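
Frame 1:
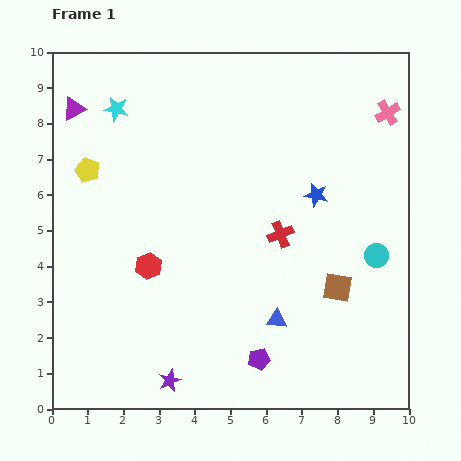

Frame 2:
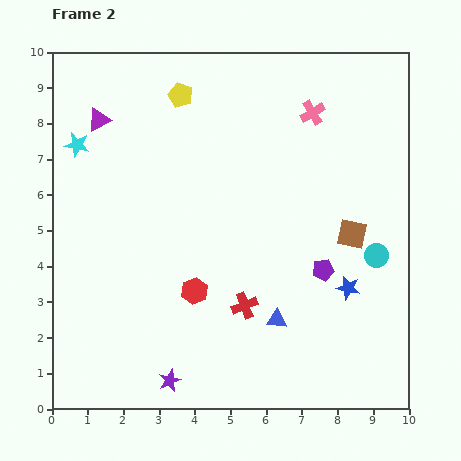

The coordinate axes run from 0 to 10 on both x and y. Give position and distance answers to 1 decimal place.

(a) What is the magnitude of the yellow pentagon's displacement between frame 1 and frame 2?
3.3

The yellow pentagon moved from (1.0, 6.7) to (3.6, 8.8), a distance of √(2.6² + 2.1²) ≈ 3.3.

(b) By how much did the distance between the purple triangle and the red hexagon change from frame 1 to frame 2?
+0.6

Distance in frame 1: 4.9. Distance in frame 2: 5.5.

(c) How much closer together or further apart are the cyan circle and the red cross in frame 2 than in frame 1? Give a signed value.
+1.2

Distance in frame 1: 2.8. Distance in frame 2: 4.0.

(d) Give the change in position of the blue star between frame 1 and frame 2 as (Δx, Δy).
(0.9, -2.6)

The blue star was at (7.4, 6.0) in frame 1 and (8.3, 3.4) in frame 2.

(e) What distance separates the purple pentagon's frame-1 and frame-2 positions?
3.1

The purple pentagon moved from (5.8, 1.4) to (7.6, 3.9), a distance of √(1.8² + 2.5²) ≈ 3.1.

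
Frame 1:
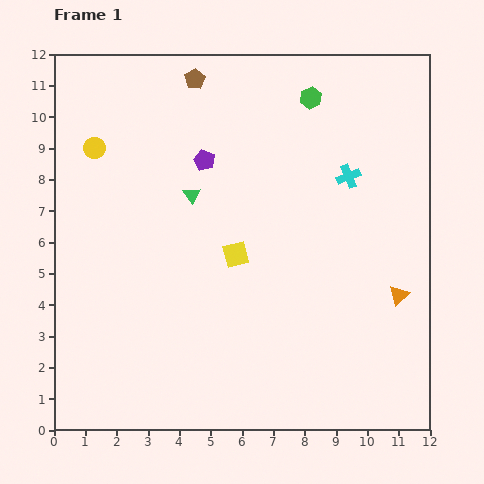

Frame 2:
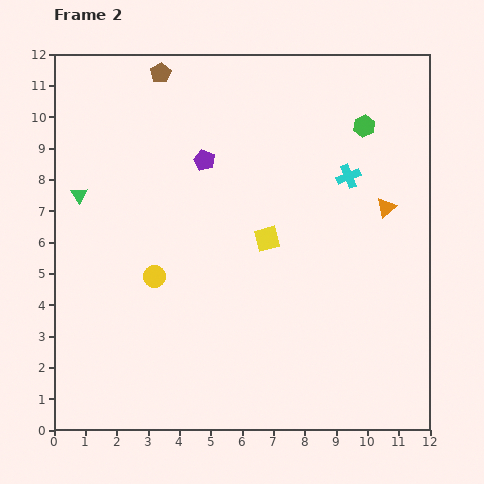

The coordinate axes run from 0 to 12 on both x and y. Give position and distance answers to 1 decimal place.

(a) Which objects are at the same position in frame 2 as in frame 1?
the purple pentagon, the cyan cross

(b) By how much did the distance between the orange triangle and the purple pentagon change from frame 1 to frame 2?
-1.5

Distance in frame 1: 7.5. Distance in frame 2: 6.0.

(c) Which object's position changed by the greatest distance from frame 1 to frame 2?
the yellow circle

(moved 4.5; next 3.6)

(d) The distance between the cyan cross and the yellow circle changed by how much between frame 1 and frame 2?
-1.1

Distance in frame 1: 8.1. Distance in frame 2: 7.0.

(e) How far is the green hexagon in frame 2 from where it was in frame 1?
1.9

The green hexagon moved from (8.2, 10.6) to (9.9, 9.7), a distance of √(1.7² + 0.9²) ≈ 1.9.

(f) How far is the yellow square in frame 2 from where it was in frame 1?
1.1

The yellow square moved from (5.8, 5.6) to (6.8, 6.1), a distance of √(1.0² + 0.5²) ≈ 1.1.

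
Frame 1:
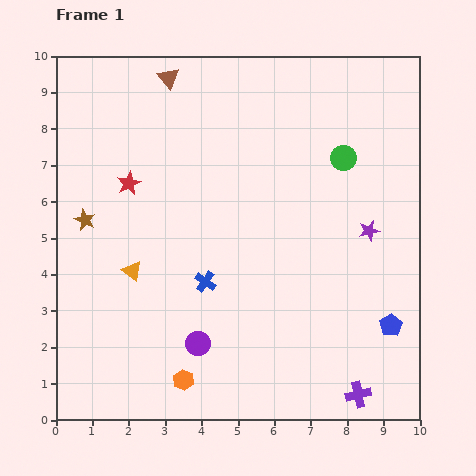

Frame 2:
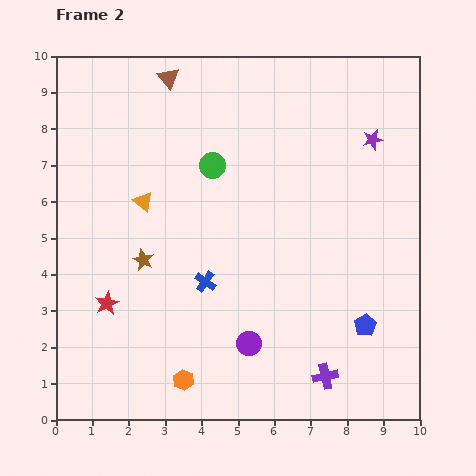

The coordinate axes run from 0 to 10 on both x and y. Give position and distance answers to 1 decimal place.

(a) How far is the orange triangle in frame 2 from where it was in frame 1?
1.9

The orange triangle moved from (2.1, 4.1) to (2.4, 6.0), a distance of √(0.3² + 1.9²) ≈ 1.9.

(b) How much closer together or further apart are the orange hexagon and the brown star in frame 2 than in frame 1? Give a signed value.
-1.7

Distance in frame 1: 5.2. Distance in frame 2: 3.5.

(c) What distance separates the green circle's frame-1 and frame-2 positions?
3.6

The green circle moved from (7.9, 7.2) to (4.3, 7.0), a distance of √(3.6² + 0.2²) ≈ 3.6.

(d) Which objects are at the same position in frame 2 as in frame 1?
the blue cross, the brown triangle, the orange hexagon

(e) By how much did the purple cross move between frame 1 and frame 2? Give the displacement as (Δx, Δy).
(-0.9, 0.5)

The purple cross was at (8.3, 0.7) in frame 1 and (7.4, 1.2) in frame 2.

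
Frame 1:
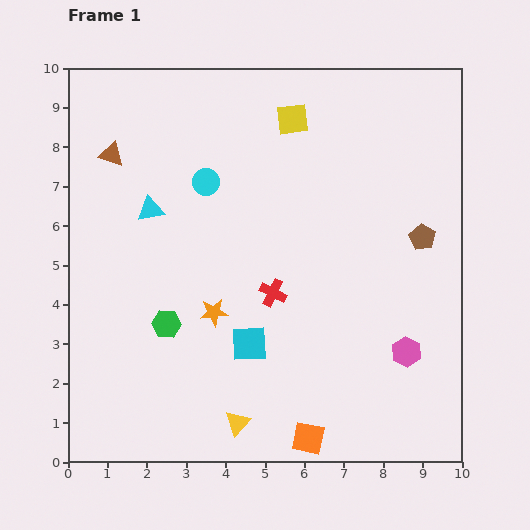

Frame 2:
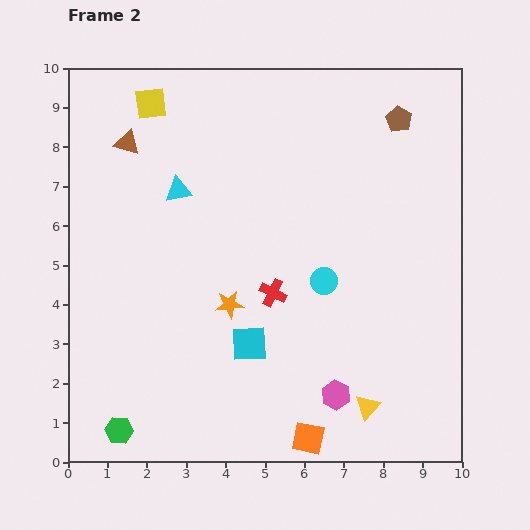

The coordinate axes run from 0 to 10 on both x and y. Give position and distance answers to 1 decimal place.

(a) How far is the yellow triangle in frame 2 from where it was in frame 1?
3.3

The yellow triangle moved from (4.3, 1.0) to (7.6, 1.4), a distance of √(3.3² + 0.4²) ≈ 3.3.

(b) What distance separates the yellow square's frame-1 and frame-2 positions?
3.6

The yellow square moved from (5.7, 8.7) to (2.1, 9.1), a distance of √(3.6² + 0.4²) ≈ 3.6.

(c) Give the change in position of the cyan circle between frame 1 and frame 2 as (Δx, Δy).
(3.0, -2.5)

The cyan circle was at (3.5, 7.1) in frame 1 and (6.5, 4.6) in frame 2.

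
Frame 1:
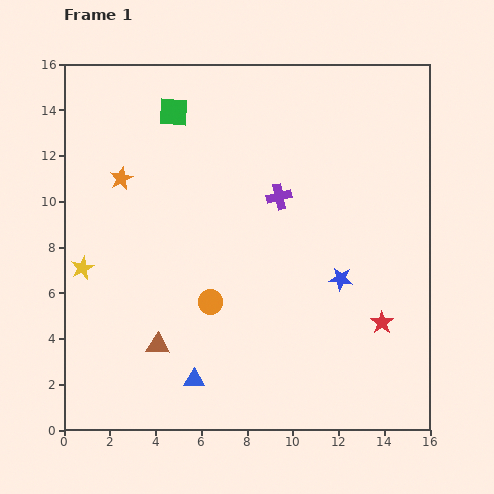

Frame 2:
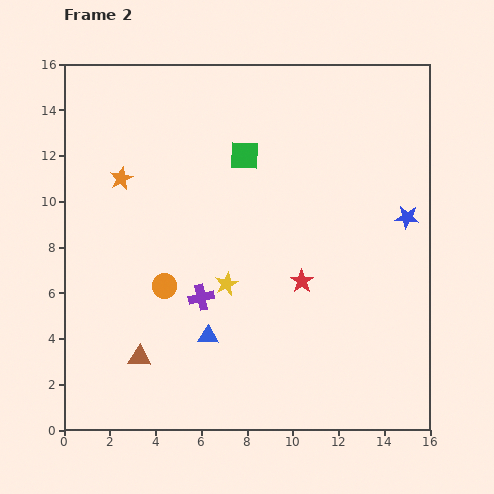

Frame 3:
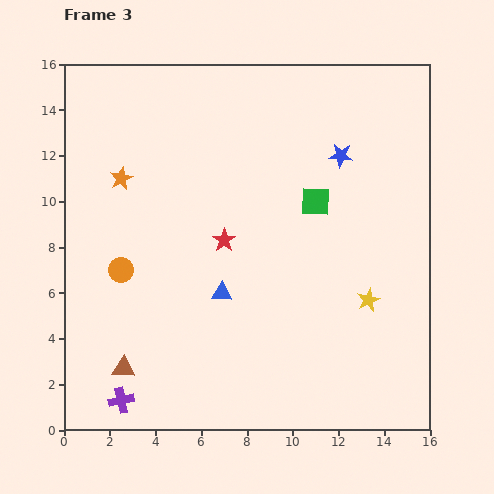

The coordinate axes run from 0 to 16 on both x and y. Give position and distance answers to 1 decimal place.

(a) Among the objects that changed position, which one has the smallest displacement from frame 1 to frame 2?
the brown triangle

(moved 0.9)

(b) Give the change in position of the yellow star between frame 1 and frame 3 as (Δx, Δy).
(12.5, -1.4)

The yellow star was at (0.8, 7.1) in frame 1 and (13.3, 5.7) in frame 3.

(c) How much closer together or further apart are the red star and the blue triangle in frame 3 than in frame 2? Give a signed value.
-2.5

Distance in frame 2: 4.8. Distance in frame 3: 2.3.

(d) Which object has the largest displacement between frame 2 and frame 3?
the yellow star

(moved 6.2; next 5.7)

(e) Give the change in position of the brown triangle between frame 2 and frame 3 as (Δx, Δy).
(-0.7, -0.5)

The brown triangle was at (3.3, 3.2) in frame 2 and (2.6, 2.7) in frame 3.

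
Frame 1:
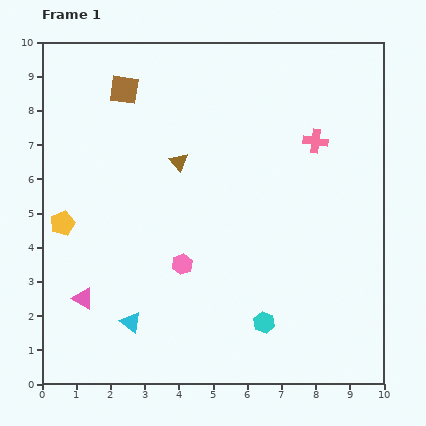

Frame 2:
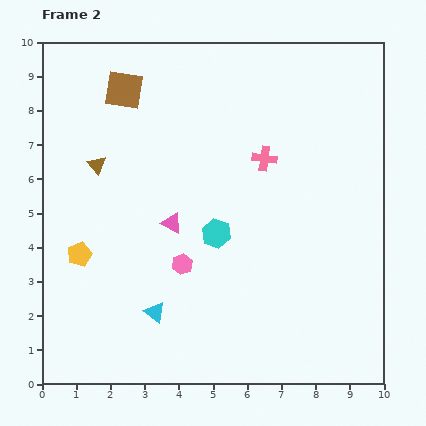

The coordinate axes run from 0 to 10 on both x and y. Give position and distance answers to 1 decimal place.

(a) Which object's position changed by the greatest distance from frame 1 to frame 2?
the pink triangle

(moved 3.4; next 3.0)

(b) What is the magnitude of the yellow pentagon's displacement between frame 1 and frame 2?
1.0

The yellow pentagon moved from (0.6, 4.7) to (1.1, 3.8), a distance of √(0.5² + 0.9²) ≈ 1.0.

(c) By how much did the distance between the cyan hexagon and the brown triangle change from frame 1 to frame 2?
-1.3

Distance in frame 1: 5.3. Distance in frame 2: 4.0.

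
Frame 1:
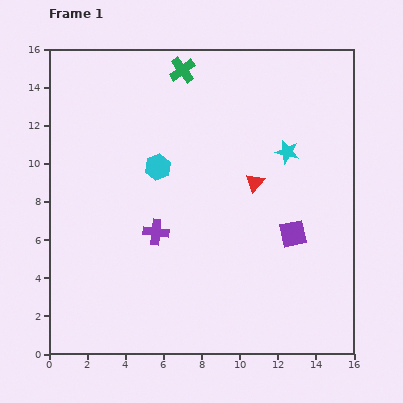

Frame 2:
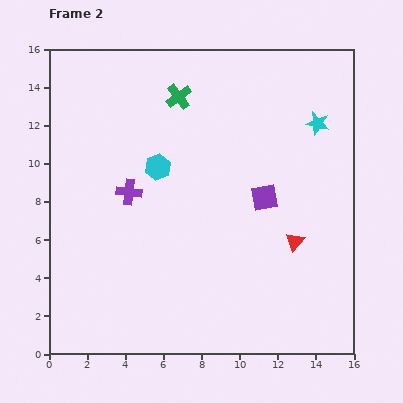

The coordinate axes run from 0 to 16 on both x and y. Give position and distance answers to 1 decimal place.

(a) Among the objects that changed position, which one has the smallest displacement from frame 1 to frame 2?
the green cross

(moved 1.4)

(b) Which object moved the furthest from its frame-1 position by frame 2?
the red triangle

(moved 3.7; next 2.5)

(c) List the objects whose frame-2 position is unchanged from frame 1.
the cyan hexagon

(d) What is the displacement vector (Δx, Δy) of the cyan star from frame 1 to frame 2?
(1.6, 1.5)

The cyan star was at (12.5, 10.6) in frame 1 and (14.1, 12.1) in frame 2.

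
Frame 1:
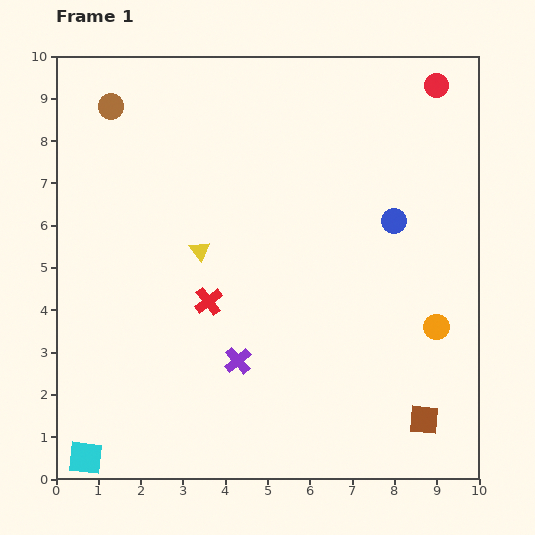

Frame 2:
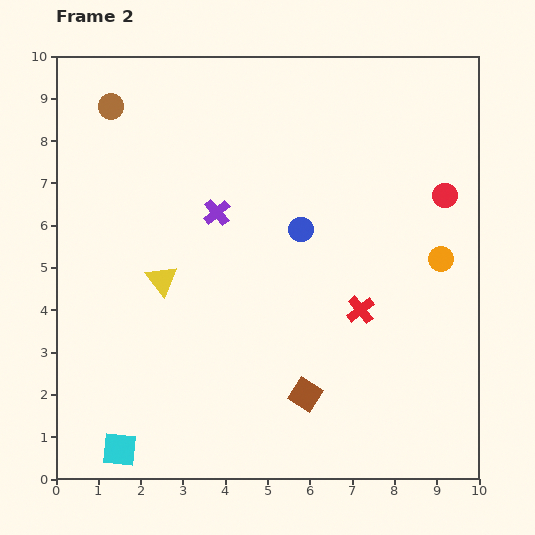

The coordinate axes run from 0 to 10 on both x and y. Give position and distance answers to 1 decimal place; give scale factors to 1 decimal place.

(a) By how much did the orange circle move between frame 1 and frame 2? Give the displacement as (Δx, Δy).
(0.1, 1.6)

The orange circle was at (9.0, 3.6) in frame 1 and (9.1, 5.2) in frame 2.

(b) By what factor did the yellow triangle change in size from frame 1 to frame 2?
1.5×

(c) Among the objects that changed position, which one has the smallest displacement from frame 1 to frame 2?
the cyan square

(moved 0.8)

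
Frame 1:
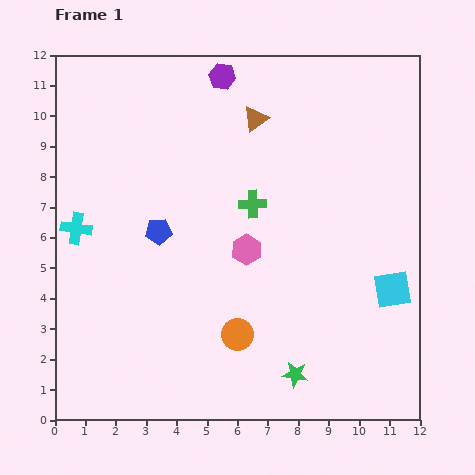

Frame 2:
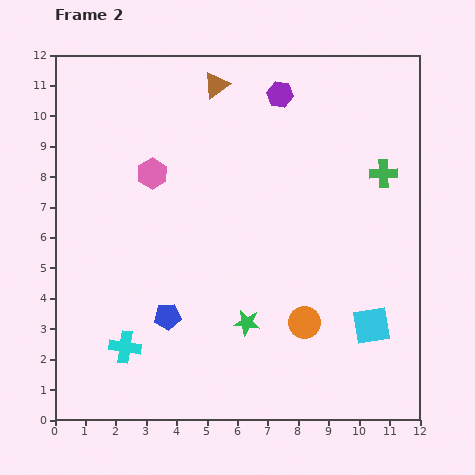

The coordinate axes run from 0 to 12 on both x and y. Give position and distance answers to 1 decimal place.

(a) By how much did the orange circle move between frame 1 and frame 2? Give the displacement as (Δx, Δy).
(2.2, 0.4)

The orange circle was at (6.0, 2.8) in frame 1 and (8.2, 3.2) in frame 2.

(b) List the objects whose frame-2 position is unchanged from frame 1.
none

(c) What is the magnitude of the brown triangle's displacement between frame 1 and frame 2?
1.7

The brown triangle moved from (6.6, 9.9) to (5.3, 11.0), a distance of √(1.3² + 1.1²) ≈ 1.7.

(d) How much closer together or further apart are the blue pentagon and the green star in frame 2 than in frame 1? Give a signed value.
-3.9

Distance in frame 1: 6.5. Distance in frame 2: 2.6.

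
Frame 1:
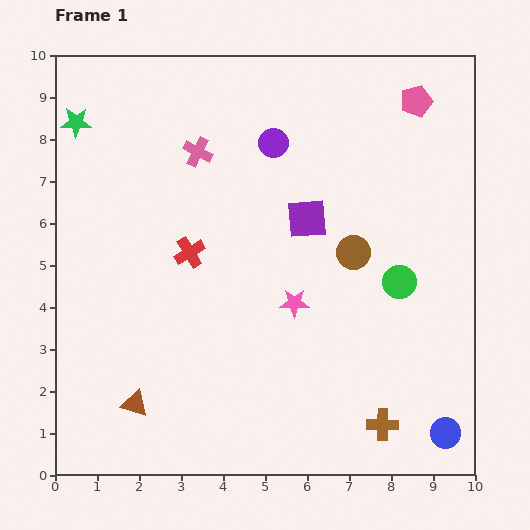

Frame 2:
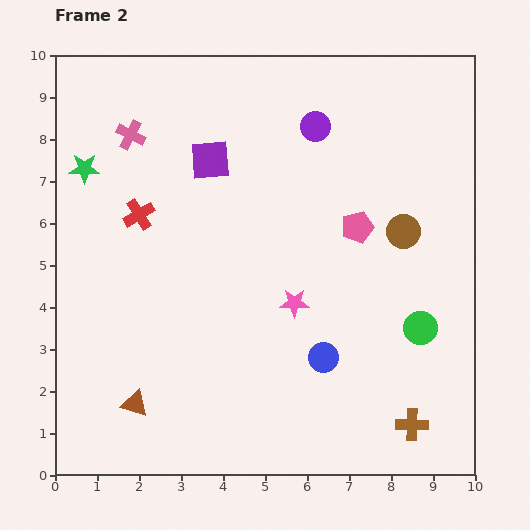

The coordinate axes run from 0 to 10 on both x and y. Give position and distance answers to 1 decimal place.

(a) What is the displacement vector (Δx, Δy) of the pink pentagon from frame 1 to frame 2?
(-1.4, -3.0)

The pink pentagon was at (8.6, 8.9) in frame 1 and (7.2, 5.9) in frame 2.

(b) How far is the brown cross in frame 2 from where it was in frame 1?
0.7

The brown cross moved from (7.8, 1.2) to (8.5, 1.2), a distance of √(0.7² + 0.0²) ≈ 0.7.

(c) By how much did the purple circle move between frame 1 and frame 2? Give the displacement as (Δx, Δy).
(1.0, 0.4)

The purple circle was at (5.2, 7.9) in frame 1 and (6.2, 8.3) in frame 2.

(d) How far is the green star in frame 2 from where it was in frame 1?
1.1

The green star moved from (0.5, 8.4) to (0.7, 7.3), a distance of √(0.2² + 1.1²) ≈ 1.1.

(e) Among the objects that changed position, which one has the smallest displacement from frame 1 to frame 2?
the brown cross

(moved 0.7)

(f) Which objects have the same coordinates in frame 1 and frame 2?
the brown triangle, the pink star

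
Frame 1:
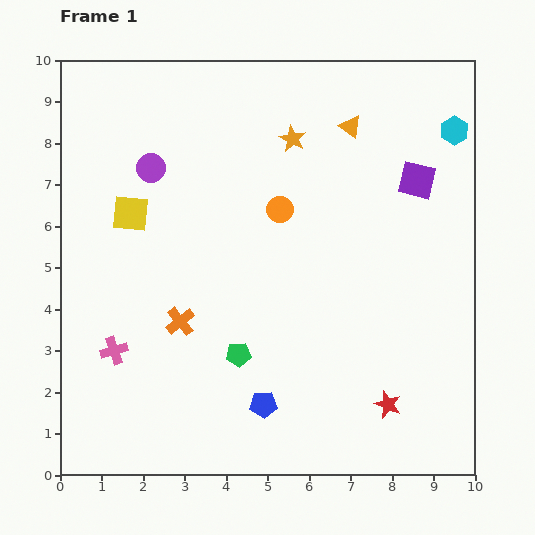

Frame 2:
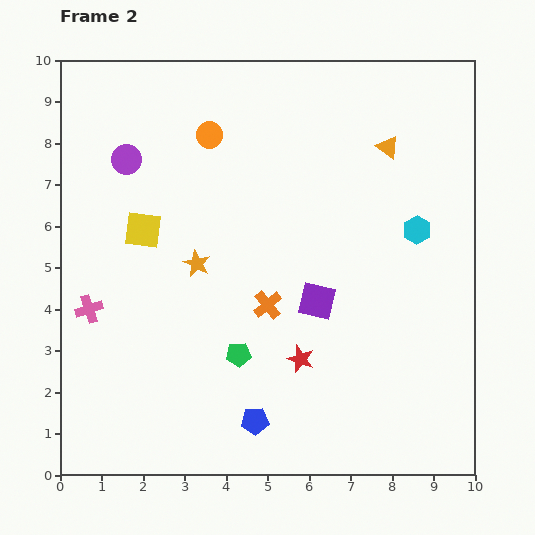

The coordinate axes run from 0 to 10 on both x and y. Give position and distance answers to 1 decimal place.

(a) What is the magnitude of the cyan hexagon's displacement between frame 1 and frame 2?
2.6

The cyan hexagon moved from (9.5, 8.3) to (8.6, 5.9), a distance of √(0.9² + 2.4²) ≈ 2.6.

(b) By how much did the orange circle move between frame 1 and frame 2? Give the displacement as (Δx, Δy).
(-1.7, 1.8)

The orange circle was at (5.3, 6.4) in frame 1 and (3.6, 8.2) in frame 2.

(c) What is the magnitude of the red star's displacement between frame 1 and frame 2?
2.4

The red star moved from (7.9, 1.7) to (5.8, 2.8), a distance of √(2.1² + 1.1²) ≈ 2.4.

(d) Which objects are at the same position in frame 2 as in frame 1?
the green pentagon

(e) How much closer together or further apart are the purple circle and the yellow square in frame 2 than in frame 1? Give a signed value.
+0.5

Distance in frame 1: 1.2. Distance in frame 2: 1.7.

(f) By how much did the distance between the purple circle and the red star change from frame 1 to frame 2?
-1.7

Distance in frame 1: 8.1. Distance in frame 2: 6.4.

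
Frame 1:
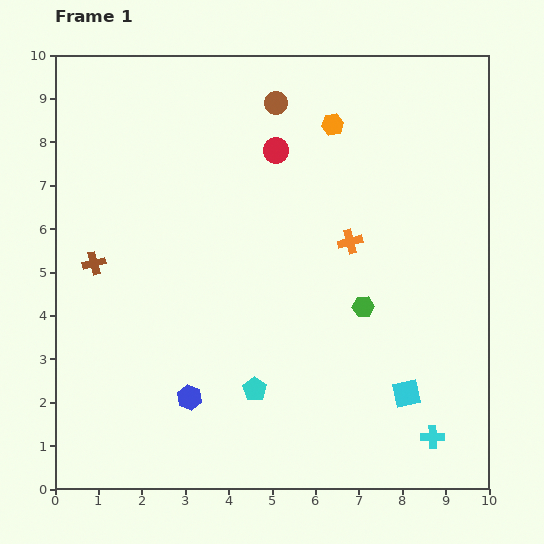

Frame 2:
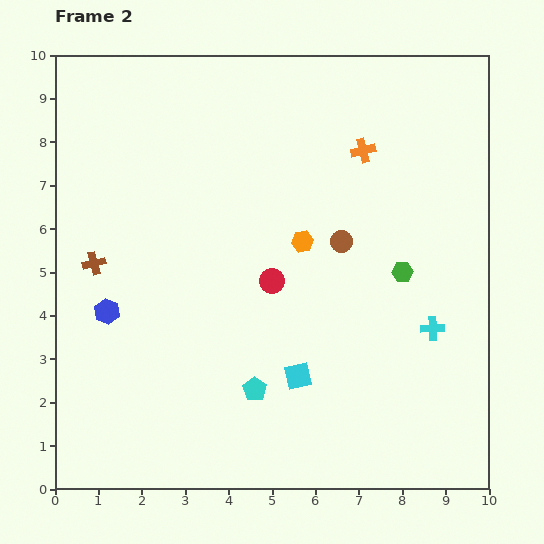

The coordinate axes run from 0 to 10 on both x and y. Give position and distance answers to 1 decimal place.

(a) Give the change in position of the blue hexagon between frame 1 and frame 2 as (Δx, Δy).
(-1.9, 2.0)

The blue hexagon was at (3.1, 2.1) in frame 1 and (1.2, 4.1) in frame 2.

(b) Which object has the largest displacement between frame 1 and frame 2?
the brown circle

(moved 3.5; next 3.0)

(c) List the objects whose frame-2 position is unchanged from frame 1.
the brown cross, the cyan pentagon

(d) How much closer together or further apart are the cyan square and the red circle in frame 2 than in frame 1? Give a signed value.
-4.1

Distance in frame 1: 6.4. Distance in frame 2: 2.3.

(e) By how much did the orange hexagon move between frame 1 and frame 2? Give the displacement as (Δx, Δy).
(-0.7, -2.7)

The orange hexagon was at (6.4, 8.4) in frame 1 and (5.7, 5.7) in frame 2.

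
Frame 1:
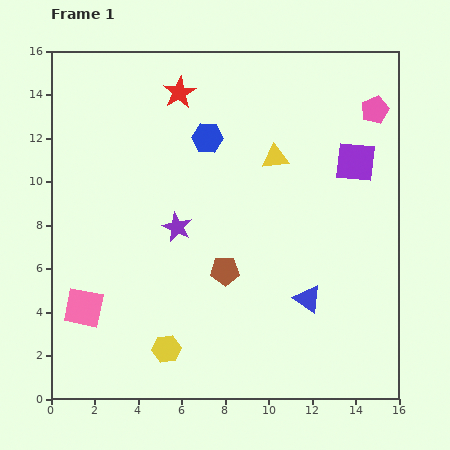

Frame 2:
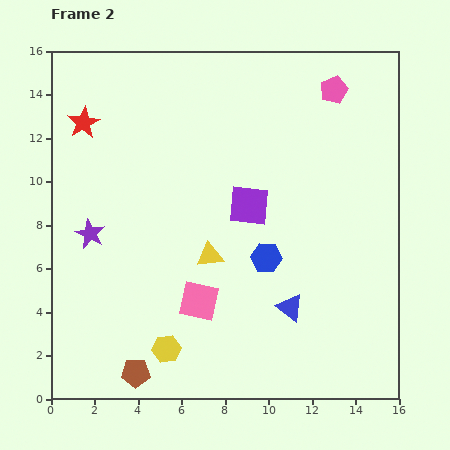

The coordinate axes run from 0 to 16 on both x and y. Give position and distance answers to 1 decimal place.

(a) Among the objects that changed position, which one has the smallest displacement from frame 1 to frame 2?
the blue triangle

(moved 0.9)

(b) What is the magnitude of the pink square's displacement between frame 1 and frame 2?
5.3

The pink square moved from (1.5, 4.2) to (6.8, 4.5), a distance of √(5.3² + 0.3²) ≈ 5.3.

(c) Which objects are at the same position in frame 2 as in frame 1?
the yellow hexagon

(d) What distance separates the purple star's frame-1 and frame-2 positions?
4.0

The purple star moved from (5.8, 7.9) to (1.8, 7.6), a distance of √(4.0² + 0.3²) ≈ 4.0.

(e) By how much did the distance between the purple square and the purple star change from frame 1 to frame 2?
-1.3

Distance in frame 1: 8.7. Distance in frame 2: 7.4.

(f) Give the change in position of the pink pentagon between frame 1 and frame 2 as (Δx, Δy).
(-1.9, 0.9)

The pink pentagon was at (14.9, 13.3) in frame 1 and (13.0, 14.2) in frame 2.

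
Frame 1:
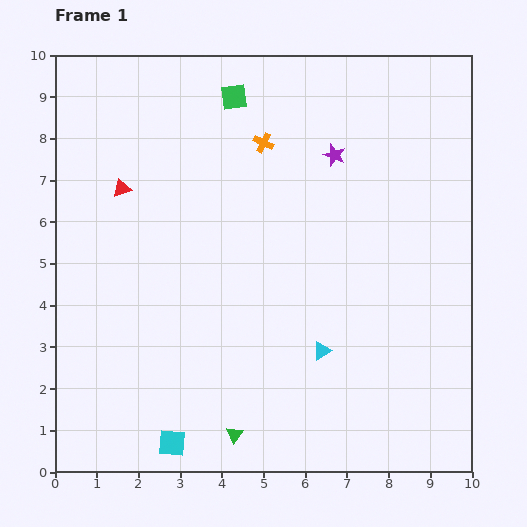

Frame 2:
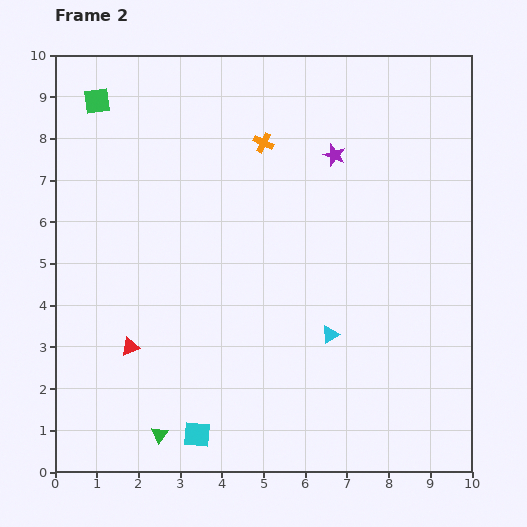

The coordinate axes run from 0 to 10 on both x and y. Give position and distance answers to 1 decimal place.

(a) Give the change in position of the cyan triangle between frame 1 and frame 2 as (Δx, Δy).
(0.2, 0.4)

The cyan triangle was at (6.4, 2.9) in frame 1 and (6.6, 3.3) in frame 2.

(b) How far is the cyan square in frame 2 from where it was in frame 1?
0.6

The cyan square moved from (2.8, 0.7) to (3.4, 0.9), a distance of √(0.6² + 0.2²) ≈ 0.6.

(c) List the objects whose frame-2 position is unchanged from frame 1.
the purple star, the orange cross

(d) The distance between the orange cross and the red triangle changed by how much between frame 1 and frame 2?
+2.3

Distance in frame 1: 3.6. Distance in frame 2: 5.9.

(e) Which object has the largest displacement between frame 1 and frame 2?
the red triangle

(moved 3.8; next 3.3)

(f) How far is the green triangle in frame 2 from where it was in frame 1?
1.8

The green triangle moved from (4.3, 0.9) to (2.5, 0.9), a distance of √(1.8² + 0.0²) ≈ 1.8.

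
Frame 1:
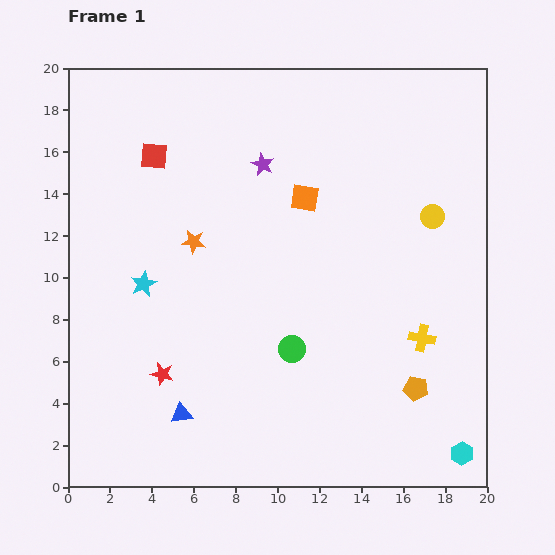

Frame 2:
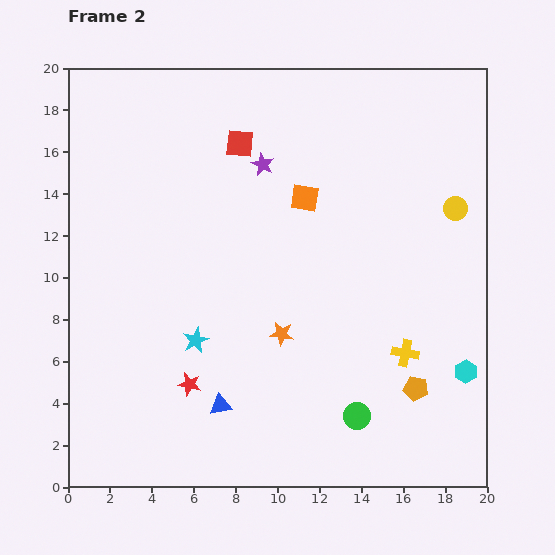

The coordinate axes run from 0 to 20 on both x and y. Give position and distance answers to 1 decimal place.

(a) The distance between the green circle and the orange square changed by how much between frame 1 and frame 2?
+3.5

Distance in frame 1: 7.2. Distance in frame 2: 10.7.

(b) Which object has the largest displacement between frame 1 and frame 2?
the orange star

(moved 6.1; next 4.5)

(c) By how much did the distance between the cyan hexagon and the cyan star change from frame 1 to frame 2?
-4.2

Distance in frame 1: 17.2. Distance in frame 2: 13.0.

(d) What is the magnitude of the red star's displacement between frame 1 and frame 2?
1.4

The red star moved from (4.5, 5.4) to (5.8, 4.9), a distance of √(1.3² + 0.5²) ≈ 1.4.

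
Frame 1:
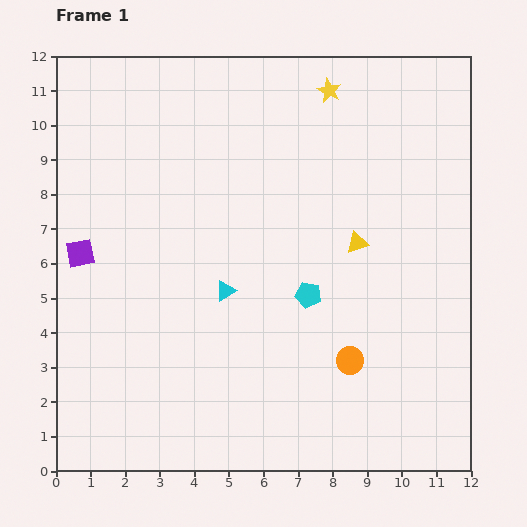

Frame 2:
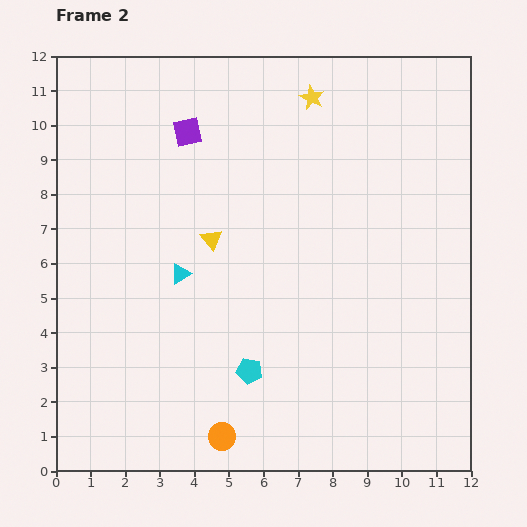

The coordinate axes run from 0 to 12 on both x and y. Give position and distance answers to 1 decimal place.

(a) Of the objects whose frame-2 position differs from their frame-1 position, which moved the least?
the yellow star

(moved 0.5)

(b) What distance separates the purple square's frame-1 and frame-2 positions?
4.7

The purple square moved from (0.7, 6.3) to (3.8, 9.8), a distance of √(3.1² + 3.5²) ≈ 4.7.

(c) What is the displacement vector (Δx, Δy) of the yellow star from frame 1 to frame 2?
(-0.5, -0.2)

The yellow star was at (7.9, 11.0) in frame 1 and (7.4, 10.8) in frame 2.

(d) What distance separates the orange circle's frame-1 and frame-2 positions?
4.3

The orange circle moved from (8.5, 3.2) to (4.8, 1.0), a distance of √(3.7² + 2.2²) ≈ 4.3.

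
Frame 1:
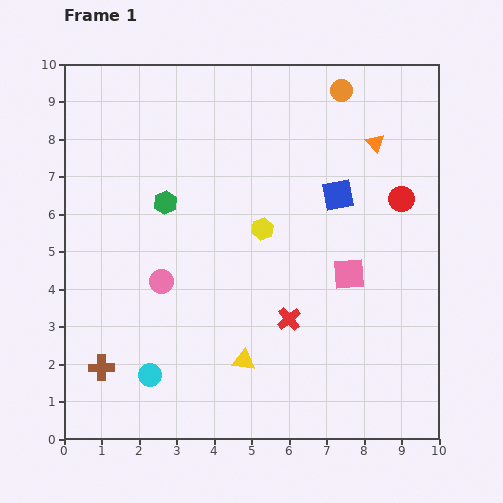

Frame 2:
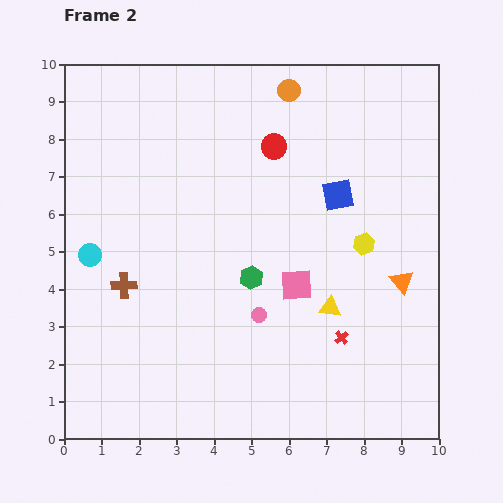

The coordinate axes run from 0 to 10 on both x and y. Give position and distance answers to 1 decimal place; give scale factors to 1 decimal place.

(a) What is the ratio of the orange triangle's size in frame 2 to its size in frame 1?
1.3×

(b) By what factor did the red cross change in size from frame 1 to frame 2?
0.6×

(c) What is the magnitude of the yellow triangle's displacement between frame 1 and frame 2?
2.7

The yellow triangle moved from (4.8, 2.1) to (7.1, 3.5), a distance of √(2.3² + 1.4²) ≈ 2.7.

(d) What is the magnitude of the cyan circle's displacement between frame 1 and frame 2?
3.6

The cyan circle moved from (2.3, 1.7) to (0.7, 4.9), a distance of √(1.6² + 3.2²) ≈ 3.6.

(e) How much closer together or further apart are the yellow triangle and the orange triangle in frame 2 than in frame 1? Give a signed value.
-4.8

Distance in frame 1: 6.8. Distance in frame 2: 2.0.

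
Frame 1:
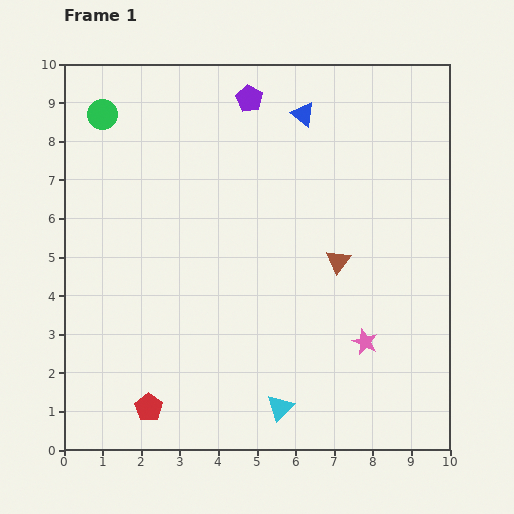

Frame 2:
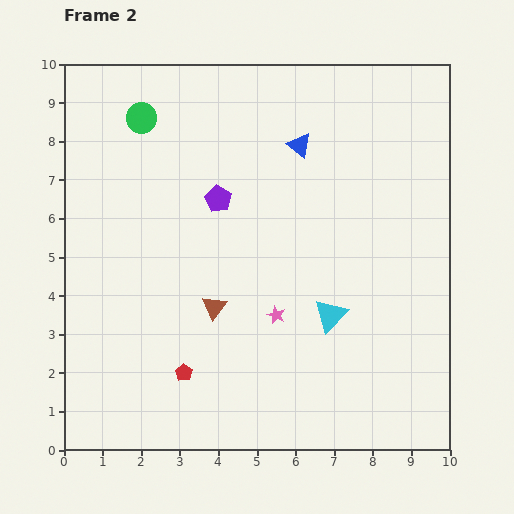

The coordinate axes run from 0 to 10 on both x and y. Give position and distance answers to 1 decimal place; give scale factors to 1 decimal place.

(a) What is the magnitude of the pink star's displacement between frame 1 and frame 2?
2.4

The pink star moved from (7.8, 2.8) to (5.5, 3.5), a distance of √(2.3² + 0.7²) ≈ 2.4.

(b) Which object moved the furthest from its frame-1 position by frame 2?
the brown triangle

(moved 3.4; next 2.7)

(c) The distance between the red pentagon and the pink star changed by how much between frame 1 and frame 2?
-3.1

Distance in frame 1: 5.9. Distance in frame 2: 2.8.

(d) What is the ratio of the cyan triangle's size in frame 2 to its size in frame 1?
1.3×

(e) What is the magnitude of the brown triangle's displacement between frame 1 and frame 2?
3.4

The brown triangle moved from (7.1, 4.9) to (3.9, 3.7), a distance of √(3.2² + 1.2²) ≈ 3.4.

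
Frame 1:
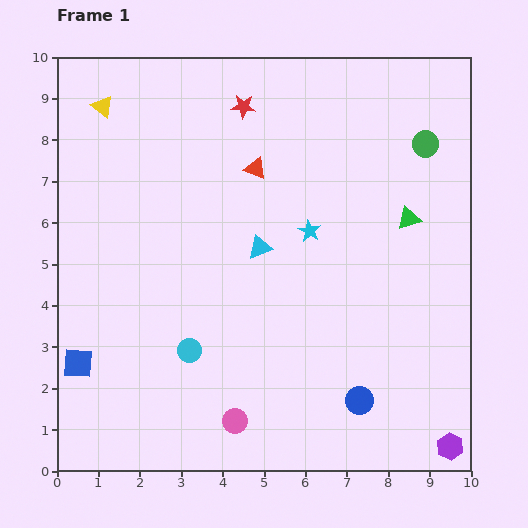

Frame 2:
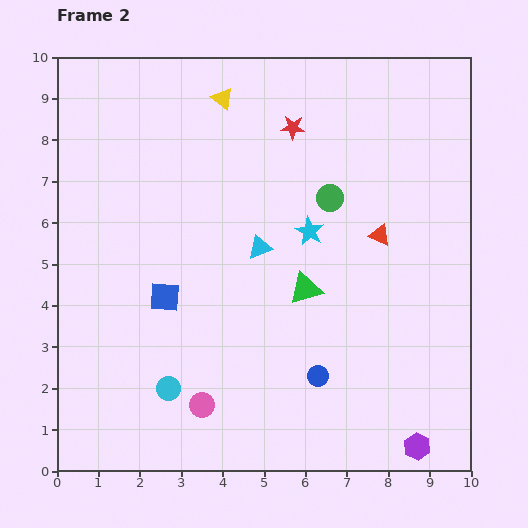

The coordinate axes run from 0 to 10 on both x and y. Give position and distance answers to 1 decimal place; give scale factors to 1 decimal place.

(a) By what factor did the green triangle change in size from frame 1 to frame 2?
1.4×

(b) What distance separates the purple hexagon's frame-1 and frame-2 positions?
0.8

The purple hexagon moved from (9.5, 0.6) to (8.7, 0.6), a distance of √(0.8² + 0.0²) ≈ 0.8.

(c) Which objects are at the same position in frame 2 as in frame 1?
the cyan star, the cyan triangle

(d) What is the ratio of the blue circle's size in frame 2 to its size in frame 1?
0.8×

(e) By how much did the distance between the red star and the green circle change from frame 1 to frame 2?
-2.6

Distance in frame 1: 4.5. Distance in frame 2: 1.9.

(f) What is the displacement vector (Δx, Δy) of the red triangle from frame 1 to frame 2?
(3.0, -1.6)

The red triangle was at (4.8, 7.3) in frame 1 and (7.8, 5.7) in frame 2.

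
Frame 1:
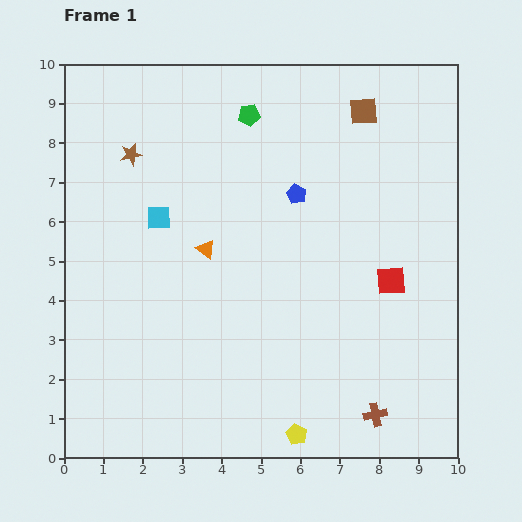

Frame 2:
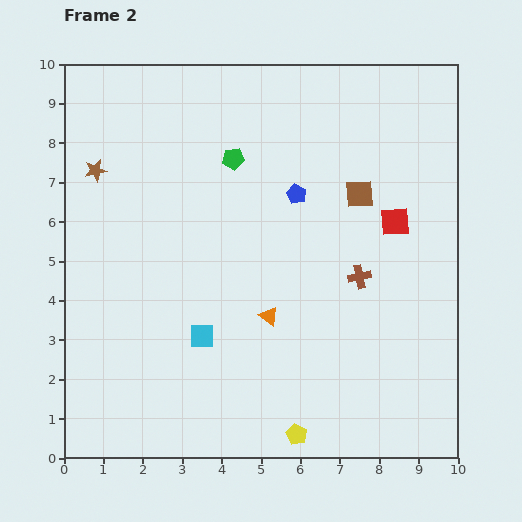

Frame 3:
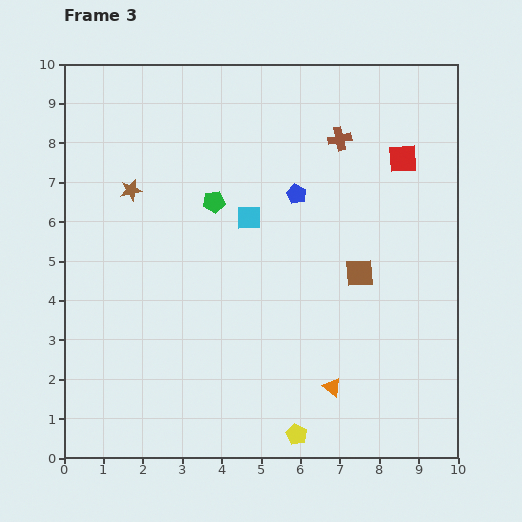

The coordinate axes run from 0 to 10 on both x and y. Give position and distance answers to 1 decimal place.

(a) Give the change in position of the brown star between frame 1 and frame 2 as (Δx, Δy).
(-0.9, -0.4)

The brown star was at (1.7, 7.7) in frame 1 and (0.8, 7.3) in frame 2.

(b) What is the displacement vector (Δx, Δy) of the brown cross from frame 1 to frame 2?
(-0.4, 3.5)

The brown cross was at (7.9, 1.1) in frame 1 and (7.5, 4.6) in frame 2.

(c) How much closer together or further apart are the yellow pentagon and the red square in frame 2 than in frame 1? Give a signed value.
+1.4

Distance in frame 1: 4.6. Distance in frame 2: 6.0.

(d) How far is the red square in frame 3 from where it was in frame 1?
3.1

The red square moved from (8.3, 4.5) to (8.6, 7.6), a distance of √(0.3² + 3.1²) ≈ 3.1.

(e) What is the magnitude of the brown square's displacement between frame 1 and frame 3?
4.1

The brown square moved from (7.6, 8.8) to (7.5, 4.7), a distance of √(0.1² + 4.1²) ≈ 4.1.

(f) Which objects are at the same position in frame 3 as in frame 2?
the yellow pentagon, the blue pentagon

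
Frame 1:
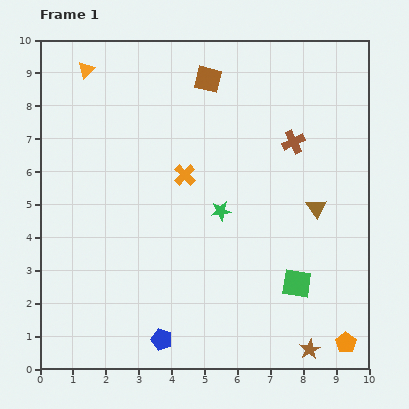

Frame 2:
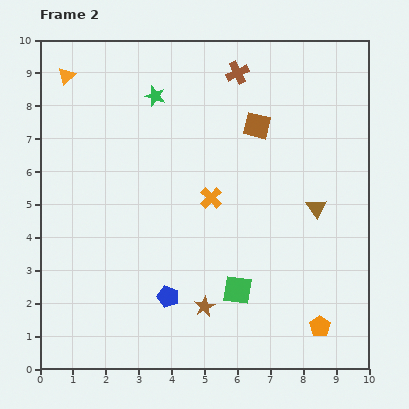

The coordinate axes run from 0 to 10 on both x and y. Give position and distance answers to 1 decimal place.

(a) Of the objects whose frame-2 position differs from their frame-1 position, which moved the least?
the orange triangle

(moved 0.6)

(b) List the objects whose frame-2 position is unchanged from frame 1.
the brown triangle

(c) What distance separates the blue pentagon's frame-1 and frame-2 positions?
1.3

The blue pentagon moved from (3.7, 0.9) to (3.9, 2.2), a distance of √(0.2² + 1.3²) ≈ 1.3.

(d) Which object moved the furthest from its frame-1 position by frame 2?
the green star

(moved 4.0; next 3.5)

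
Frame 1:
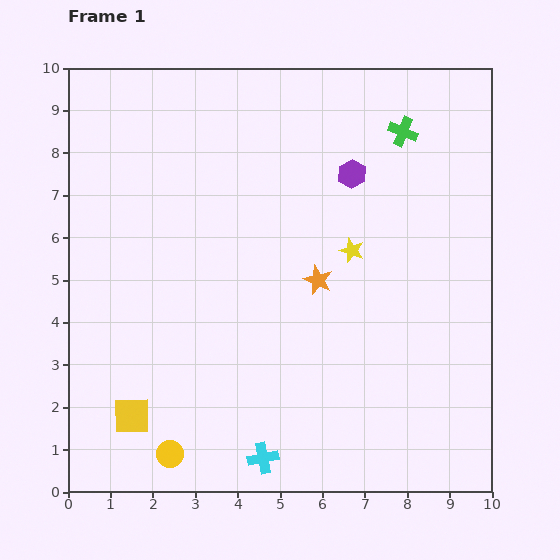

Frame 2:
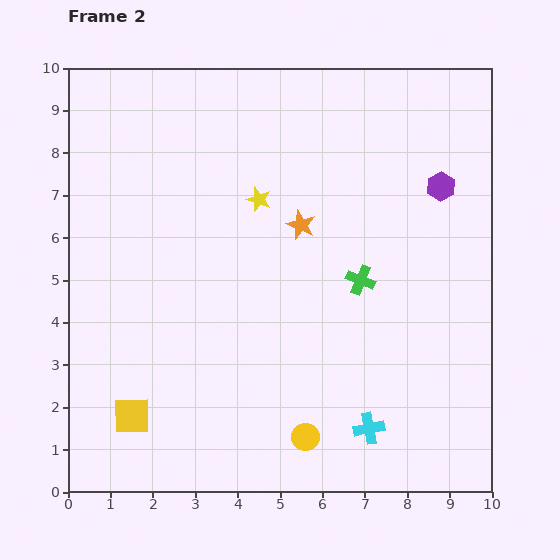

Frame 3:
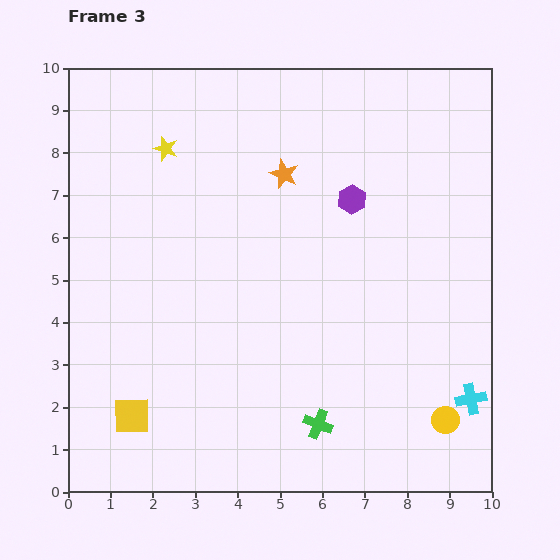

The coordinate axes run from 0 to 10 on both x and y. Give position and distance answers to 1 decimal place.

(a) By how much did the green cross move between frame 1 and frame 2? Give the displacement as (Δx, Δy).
(-1.0, -3.5)

The green cross was at (7.9, 8.5) in frame 1 and (6.9, 5.0) in frame 2.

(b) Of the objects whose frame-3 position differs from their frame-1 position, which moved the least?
the purple hexagon

(moved 0.6)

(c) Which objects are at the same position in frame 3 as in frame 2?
the yellow square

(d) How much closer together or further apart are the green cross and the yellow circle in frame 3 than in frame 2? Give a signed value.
-0.9

Distance in frame 2: 3.9. Distance in frame 3: 3.0.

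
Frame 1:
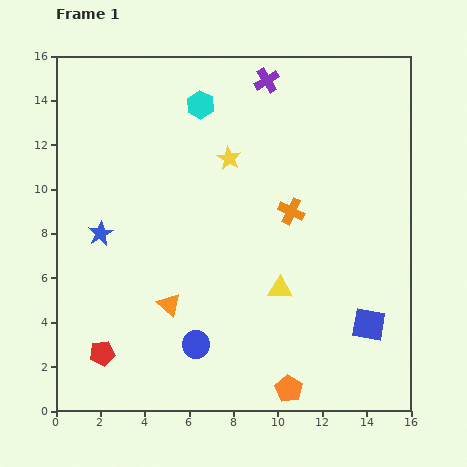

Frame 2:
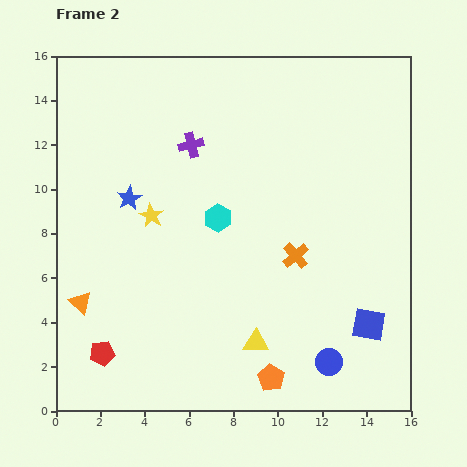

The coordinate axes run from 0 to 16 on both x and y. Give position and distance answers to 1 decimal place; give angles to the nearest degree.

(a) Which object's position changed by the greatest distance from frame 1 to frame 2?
the blue circle

(moved 6.1; next 5.2)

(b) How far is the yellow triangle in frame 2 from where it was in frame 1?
2.6

The yellow triangle moved from (10.1, 5.5) to (9.0, 3.1), a distance of √(1.1² + 2.4²) ≈ 2.6.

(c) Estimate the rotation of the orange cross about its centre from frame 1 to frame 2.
24° clockwise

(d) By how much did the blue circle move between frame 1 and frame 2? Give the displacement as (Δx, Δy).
(6.0, -0.8)

The blue circle was at (6.3, 3.0) in frame 1 and (12.3, 2.2) in frame 2.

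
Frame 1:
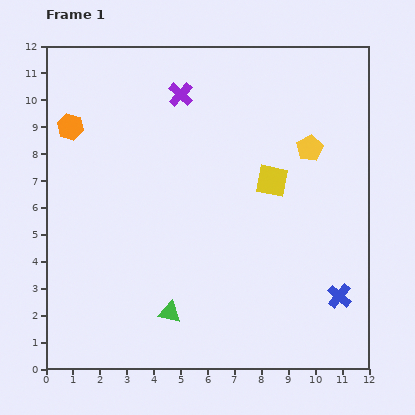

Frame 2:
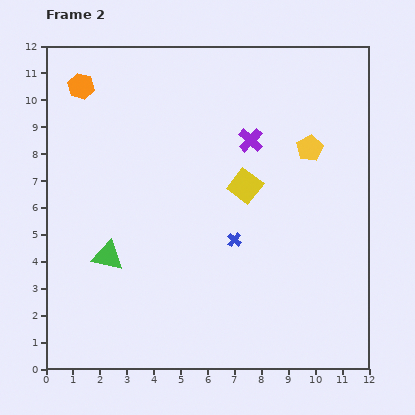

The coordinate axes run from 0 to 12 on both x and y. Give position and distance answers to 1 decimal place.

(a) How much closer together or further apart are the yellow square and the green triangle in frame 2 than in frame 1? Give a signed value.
-0.5

Distance in frame 1: 6.2. Distance in frame 2: 5.7.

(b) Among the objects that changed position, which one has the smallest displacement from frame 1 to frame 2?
the yellow square

(moved 1.0)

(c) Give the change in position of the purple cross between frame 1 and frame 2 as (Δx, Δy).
(2.6, -1.7)

The purple cross was at (5.0, 10.2) in frame 1 and (7.6, 8.5) in frame 2.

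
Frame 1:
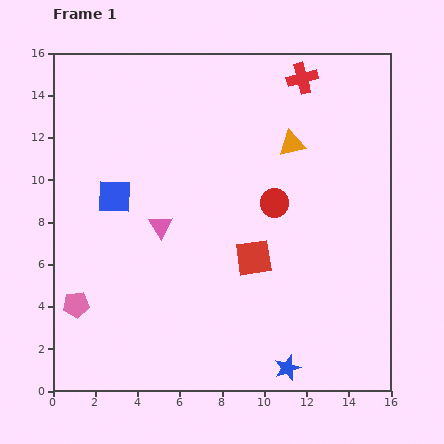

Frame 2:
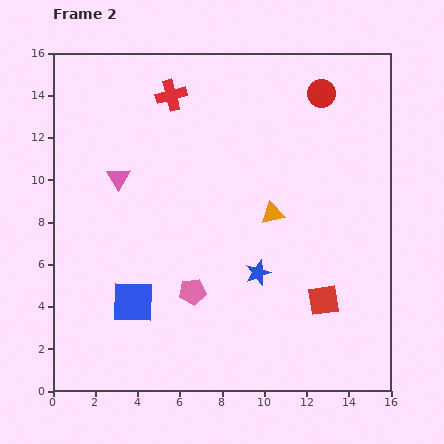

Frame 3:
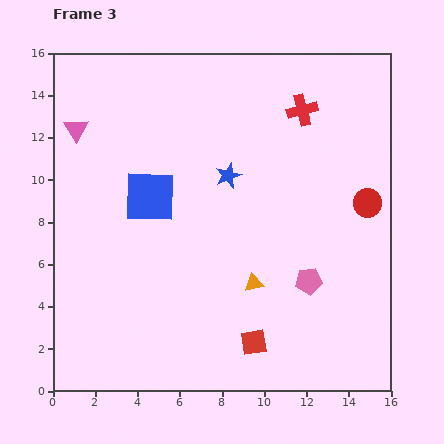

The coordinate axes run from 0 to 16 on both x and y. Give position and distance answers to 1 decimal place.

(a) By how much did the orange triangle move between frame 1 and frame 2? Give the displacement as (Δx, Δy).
(-0.9, -3.3)

The orange triangle was at (11.3, 11.7) in frame 1 and (10.4, 8.4) in frame 2.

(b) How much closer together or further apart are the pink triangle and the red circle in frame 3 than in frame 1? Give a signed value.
+8.7

Distance in frame 1: 5.5. Distance in frame 3: 14.2.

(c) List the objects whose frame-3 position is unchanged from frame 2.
none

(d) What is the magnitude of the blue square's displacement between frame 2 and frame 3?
5.1

The blue square moved from (3.8, 4.2) to (4.6, 9.2), a distance of √(0.8² + 5.0²) ≈ 5.1.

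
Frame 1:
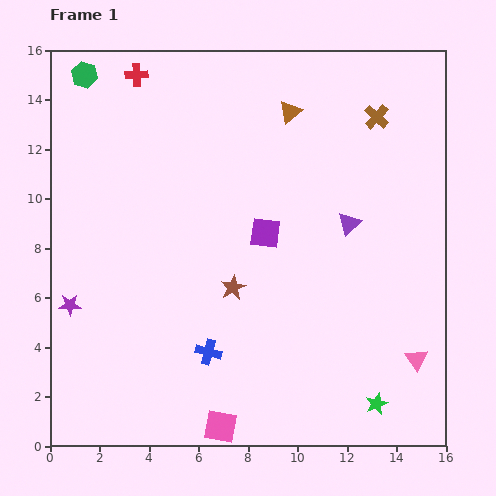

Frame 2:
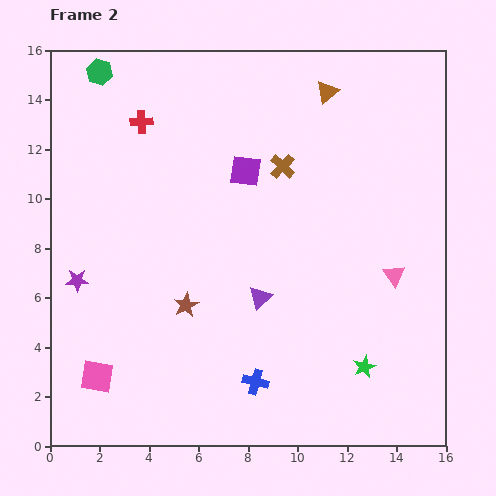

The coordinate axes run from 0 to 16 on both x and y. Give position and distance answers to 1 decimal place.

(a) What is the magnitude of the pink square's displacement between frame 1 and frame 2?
5.4

The pink square moved from (6.9, 0.8) to (1.9, 2.8), a distance of √(5.0² + 2.0²) ≈ 5.4.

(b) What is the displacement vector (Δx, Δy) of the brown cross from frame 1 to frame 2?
(-3.8, -2.0)

The brown cross was at (13.2, 13.3) in frame 1 and (9.4, 11.3) in frame 2.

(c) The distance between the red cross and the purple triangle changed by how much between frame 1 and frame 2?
-1.9

Distance in frame 1: 10.5. Distance in frame 2: 8.6.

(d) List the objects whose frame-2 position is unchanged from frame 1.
none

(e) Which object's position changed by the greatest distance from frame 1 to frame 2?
the pink square

(moved 5.4; next 4.7)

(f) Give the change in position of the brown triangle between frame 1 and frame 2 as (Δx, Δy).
(1.5, 0.8)

The brown triangle was at (9.7, 13.5) in frame 1 and (11.2, 14.3) in frame 2.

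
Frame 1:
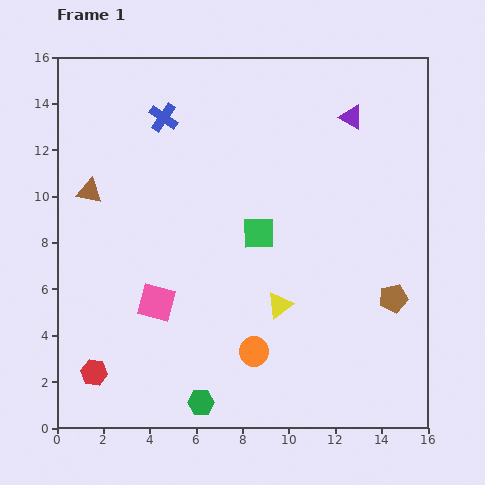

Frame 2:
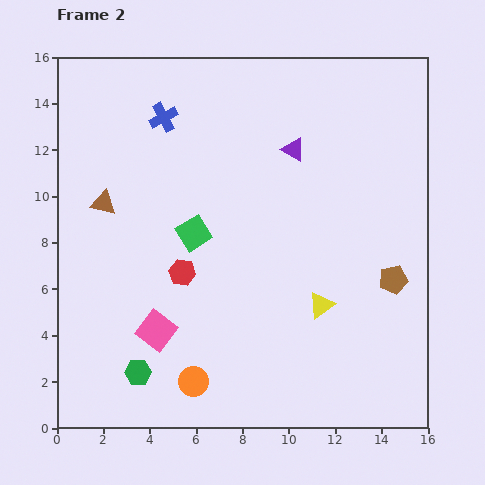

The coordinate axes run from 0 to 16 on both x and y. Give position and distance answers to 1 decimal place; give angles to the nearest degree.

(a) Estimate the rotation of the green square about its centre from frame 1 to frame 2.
31° counter-clockwise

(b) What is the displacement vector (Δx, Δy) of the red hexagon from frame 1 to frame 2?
(3.8, 4.3)

The red hexagon was at (1.6, 2.4) in frame 1 and (5.4, 6.7) in frame 2.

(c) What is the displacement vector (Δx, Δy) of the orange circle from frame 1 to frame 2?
(-2.6, -1.3)

The orange circle was at (8.5, 3.3) in frame 1 and (5.9, 2.0) in frame 2.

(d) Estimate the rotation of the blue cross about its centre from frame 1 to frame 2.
27° clockwise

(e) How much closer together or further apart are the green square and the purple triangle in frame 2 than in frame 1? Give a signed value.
-0.8

Distance in frame 1: 6.4. Distance in frame 2: 5.6.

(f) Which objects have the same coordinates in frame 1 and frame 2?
the blue cross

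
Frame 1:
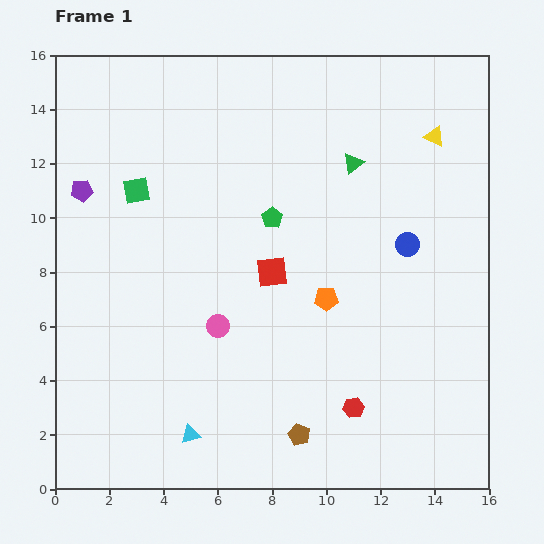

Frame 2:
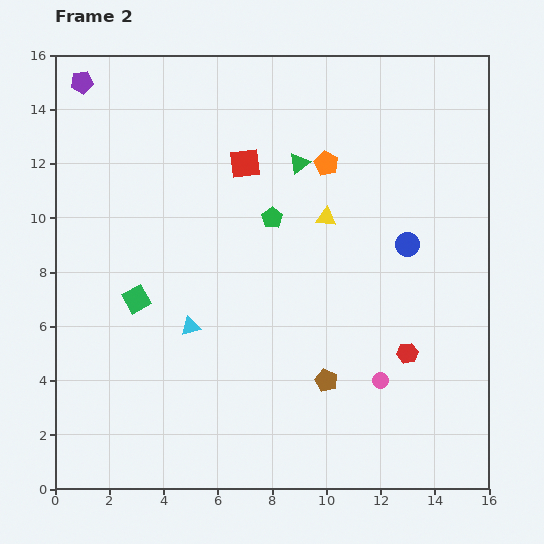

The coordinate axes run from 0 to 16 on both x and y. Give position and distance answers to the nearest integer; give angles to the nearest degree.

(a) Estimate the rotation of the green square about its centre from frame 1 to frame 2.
18° counter-clockwise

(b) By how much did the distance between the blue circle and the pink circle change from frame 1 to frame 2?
-3

Distance in frame 1: 8. Distance in frame 2: 5.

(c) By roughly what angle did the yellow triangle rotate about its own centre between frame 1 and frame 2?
18° counter-clockwise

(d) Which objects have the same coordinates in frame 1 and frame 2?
the blue circle, the green pentagon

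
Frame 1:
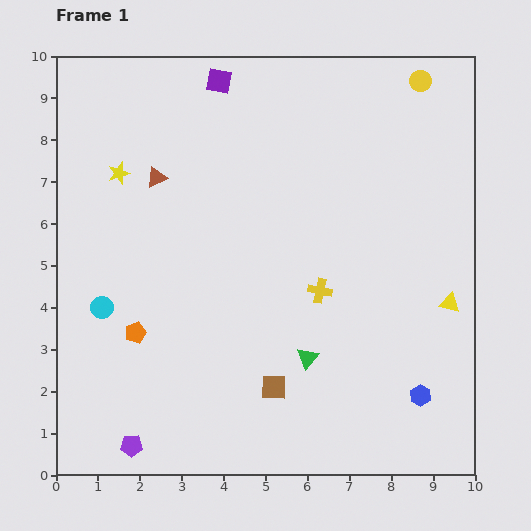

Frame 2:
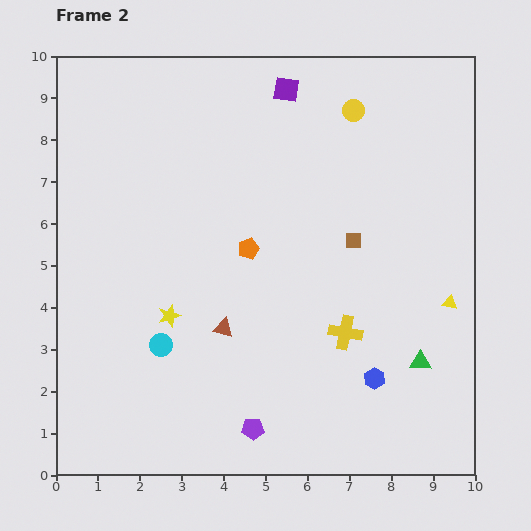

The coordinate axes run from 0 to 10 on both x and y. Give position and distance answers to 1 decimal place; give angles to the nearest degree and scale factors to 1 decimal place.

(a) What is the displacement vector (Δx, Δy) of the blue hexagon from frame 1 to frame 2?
(-1.1, 0.4)

The blue hexagon was at (8.7, 1.9) in frame 1 and (7.6, 2.3) in frame 2.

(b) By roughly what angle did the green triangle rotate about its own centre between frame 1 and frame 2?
52° clockwise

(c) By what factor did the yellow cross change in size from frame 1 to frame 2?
1.4×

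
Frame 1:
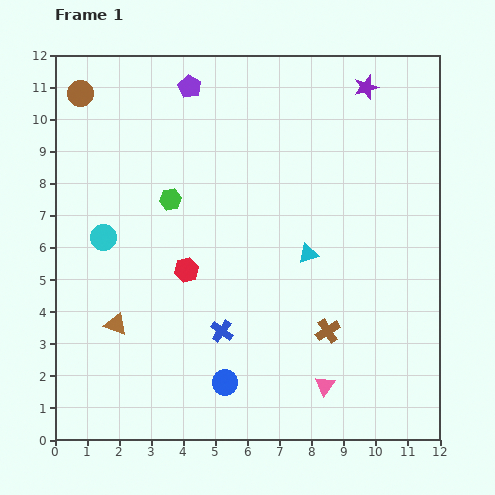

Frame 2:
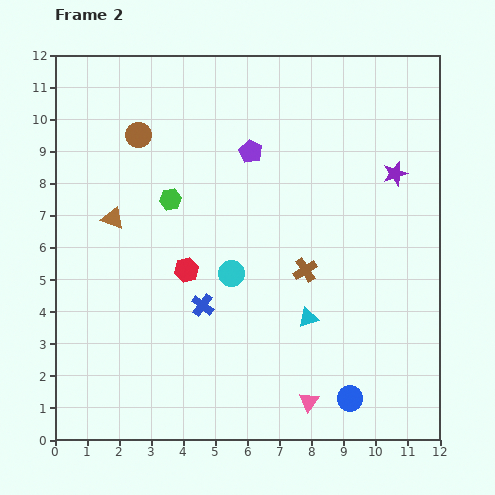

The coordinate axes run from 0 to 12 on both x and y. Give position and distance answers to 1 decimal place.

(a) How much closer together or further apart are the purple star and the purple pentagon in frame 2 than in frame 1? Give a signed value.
-0.9

Distance in frame 1: 5.5. Distance in frame 2: 4.6.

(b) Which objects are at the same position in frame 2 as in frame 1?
the red hexagon, the green hexagon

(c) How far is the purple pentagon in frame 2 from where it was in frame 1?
2.8

The purple pentagon moved from (4.2, 11.0) to (6.1, 9.0), a distance of √(1.9² + 2.0²) ≈ 2.8.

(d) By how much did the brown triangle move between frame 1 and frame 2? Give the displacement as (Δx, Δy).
(-0.1, 3.3)

The brown triangle was at (1.9, 3.6) in frame 1 and (1.8, 6.9) in frame 2.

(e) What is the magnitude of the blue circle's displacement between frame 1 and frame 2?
3.9

The blue circle moved from (5.3, 1.8) to (9.2, 1.3), a distance of √(3.9² + 0.5²) ≈ 3.9.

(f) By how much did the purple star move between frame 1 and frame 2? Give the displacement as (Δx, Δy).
(0.9, -2.7)

The purple star was at (9.7, 11.0) in frame 1 and (10.6, 8.3) in frame 2.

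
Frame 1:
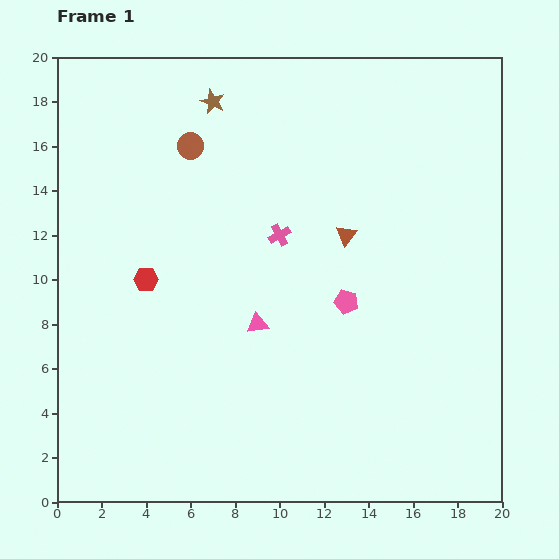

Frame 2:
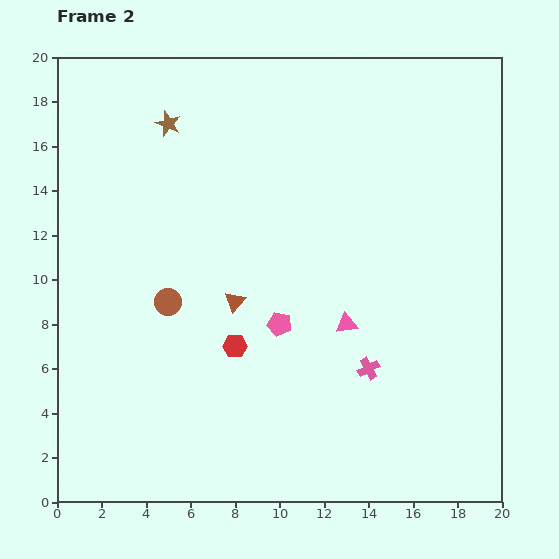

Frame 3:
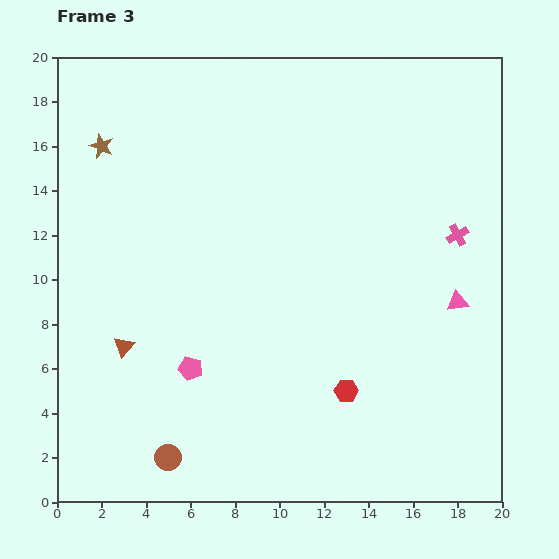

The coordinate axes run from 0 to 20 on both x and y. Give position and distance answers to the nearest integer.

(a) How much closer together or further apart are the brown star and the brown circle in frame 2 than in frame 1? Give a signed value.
+6

Distance in frame 1: 2. Distance in frame 2: 8.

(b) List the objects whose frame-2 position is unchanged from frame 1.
none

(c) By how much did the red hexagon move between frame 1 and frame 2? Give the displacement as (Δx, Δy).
(4, -3)

The red hexagon was at (4, 10) in frame 1 and (8, 7) in frame 2.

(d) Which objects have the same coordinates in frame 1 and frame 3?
none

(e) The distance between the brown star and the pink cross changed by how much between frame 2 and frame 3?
+2

Distance in frame 2: 14. Distance in frame 3: 16.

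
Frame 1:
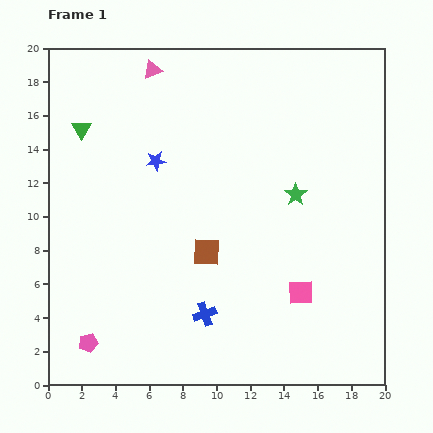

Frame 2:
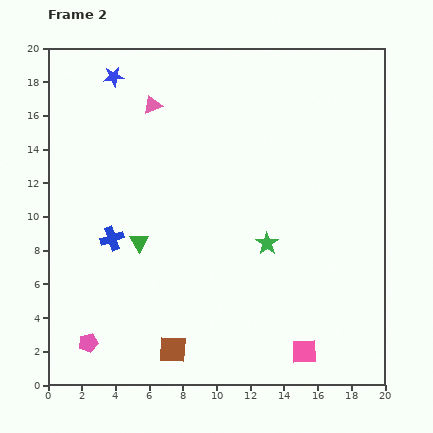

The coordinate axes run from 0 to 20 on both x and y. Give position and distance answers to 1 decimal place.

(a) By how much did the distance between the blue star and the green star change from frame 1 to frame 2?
+4.9

Distance in frame 1: 8.5. Distance in frame 2: 13.4.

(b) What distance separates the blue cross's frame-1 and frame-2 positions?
7.1

The blue cross moved from (9.3, 4.2) to (3.8, 8.7), a distance of √(5.5² + 4.5²) ≈ 7.1.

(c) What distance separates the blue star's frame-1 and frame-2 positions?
5.6

The blue star moved from (6.4, 13.3) to (3.9, 18.3), a distance of √(2.5² + 5.0²) ≈ 5.6.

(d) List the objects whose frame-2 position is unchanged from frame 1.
the pink pentagon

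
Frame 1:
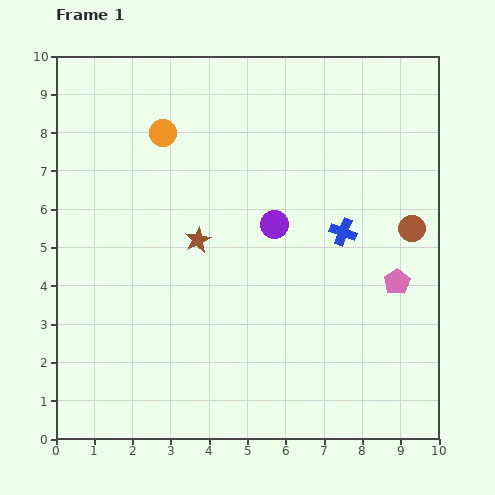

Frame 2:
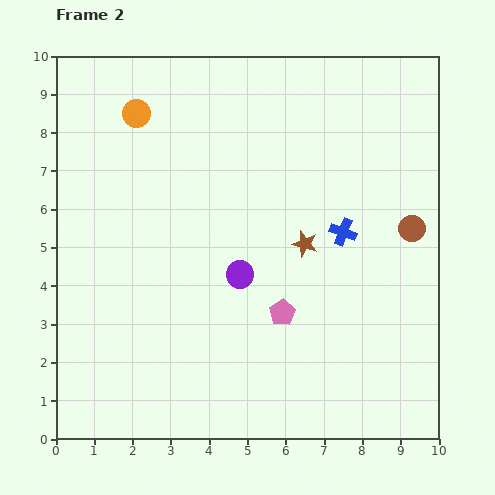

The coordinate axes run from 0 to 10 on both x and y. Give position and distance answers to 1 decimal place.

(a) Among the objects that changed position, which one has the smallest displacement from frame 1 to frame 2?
the orange circle

(moved 0.9)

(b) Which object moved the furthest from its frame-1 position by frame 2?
the pink pentagon

(moved 3.1; next 2.8)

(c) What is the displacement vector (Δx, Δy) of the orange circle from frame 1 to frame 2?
(-0.7, 0.5)

The orange circle was at (2.8, 8.0) in frame 1 and (2.1, 8.5) in frame 2.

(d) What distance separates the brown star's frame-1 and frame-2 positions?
2.8

The brown star moved from (3.7, 5.2) to (6.5, 5.1), a distance of √(2.8² + 0.1²) ≈ 2.8.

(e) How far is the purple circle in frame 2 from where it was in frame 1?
1.6

The purple circle moved from (5.7, 5.6) to (4.8, 4.3), a distance of √(0.9² + 1.3²) ≈ 1.6.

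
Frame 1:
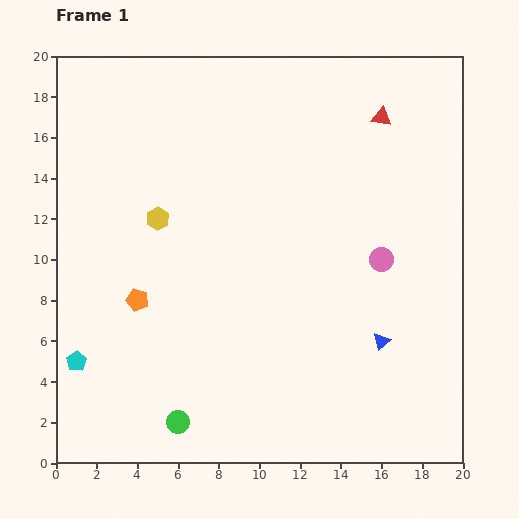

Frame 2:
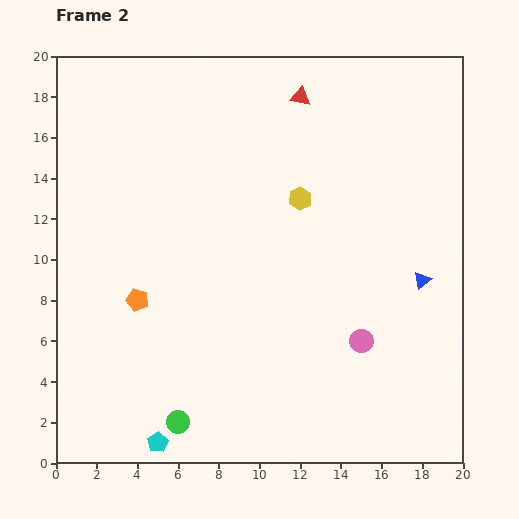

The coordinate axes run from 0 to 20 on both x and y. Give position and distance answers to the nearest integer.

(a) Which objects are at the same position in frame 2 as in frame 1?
the green circle, the orange pentagon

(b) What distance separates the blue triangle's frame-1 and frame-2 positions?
4

The blue triangle moved from (16, 6) to (18, 9), a distance of √(2² + 3²) ≈ 4.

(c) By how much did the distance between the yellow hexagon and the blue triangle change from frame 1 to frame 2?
-6

Distance in frame 1: 13. Distance in frame 2: 7.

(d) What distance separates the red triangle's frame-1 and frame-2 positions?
4

The red triangle moved from (16, 17) to (12, 18), a distance of √(4² + 1²) ≈ 4.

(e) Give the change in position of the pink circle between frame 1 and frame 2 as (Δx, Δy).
(-1, -4)

The pink circle was at (16, 10) in frame 1 and (15, 6) in frame 2.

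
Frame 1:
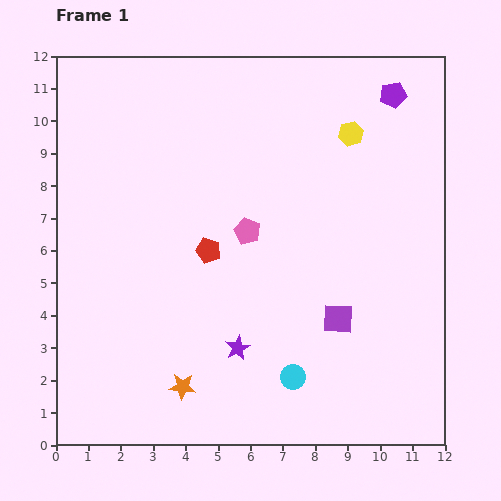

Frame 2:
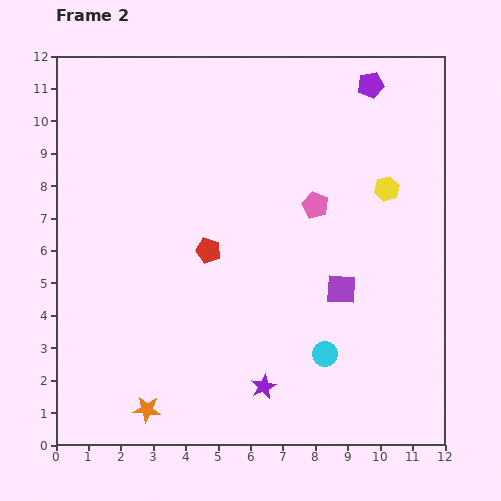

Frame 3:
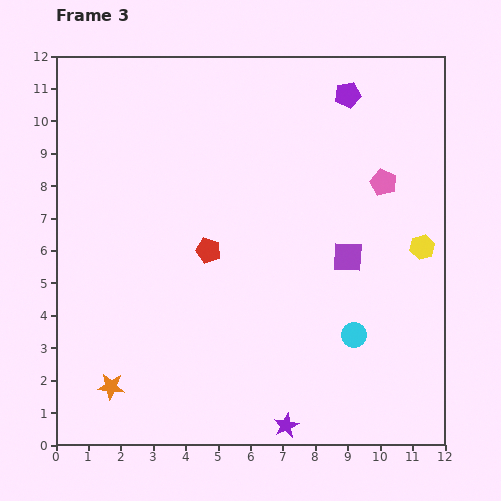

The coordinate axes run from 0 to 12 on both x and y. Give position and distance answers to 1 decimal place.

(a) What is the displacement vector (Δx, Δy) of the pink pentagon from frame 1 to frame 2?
(2.1, 0.8)

The pink pentagon was at (5.9, 6.6) in frame 1 and (8.0, 7.4) in frame 2.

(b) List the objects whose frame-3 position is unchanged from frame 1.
the red pentagon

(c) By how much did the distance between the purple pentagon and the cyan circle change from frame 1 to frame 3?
-1.8

Distance in frame 1: 9.2. Distance in frame 3: 7.4.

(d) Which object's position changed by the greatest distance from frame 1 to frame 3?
the pink pentagon

(moved 4.5; next 4.1)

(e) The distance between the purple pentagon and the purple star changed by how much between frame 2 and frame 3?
+0.5

Distance in frame 2: 9.9. Distance in frame 3: 10.4.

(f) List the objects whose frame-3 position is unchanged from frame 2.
the red pentagon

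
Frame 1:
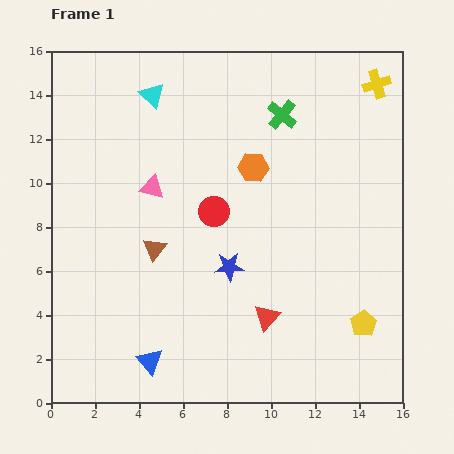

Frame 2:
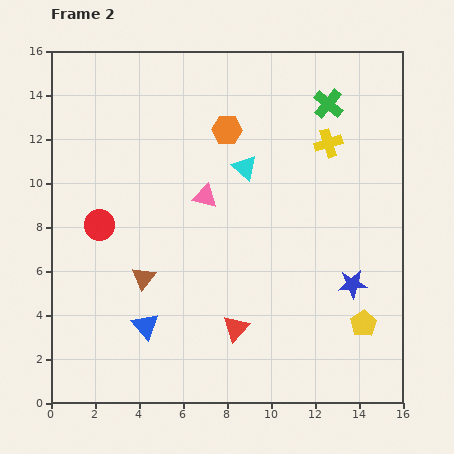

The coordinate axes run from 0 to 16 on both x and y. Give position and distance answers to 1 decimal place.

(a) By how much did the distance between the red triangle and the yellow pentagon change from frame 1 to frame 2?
+1.4

Distance in frame 1: 4.4. Distance in frame 2: 5.8.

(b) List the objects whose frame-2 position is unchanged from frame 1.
the yellow pentagon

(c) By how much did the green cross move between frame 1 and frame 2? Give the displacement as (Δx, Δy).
(2.1, 0.5)

The green cross was at (10.5, 13.1) in frame 1 and (12.6, 13.6) in frame 2.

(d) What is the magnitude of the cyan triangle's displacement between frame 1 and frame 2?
5.3

The cyan triangle moved from (4.6, 14.0) to (8.8, 10.7), a distance of √(4.2² + 3.3²) ≈ 5.3.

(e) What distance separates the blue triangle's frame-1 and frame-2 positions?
1.6

The blue triangle moved from (4.5, 1.9) to (4.3, 3.5), a distance of √(0.2² + 1.6²) ≈ 1.6.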